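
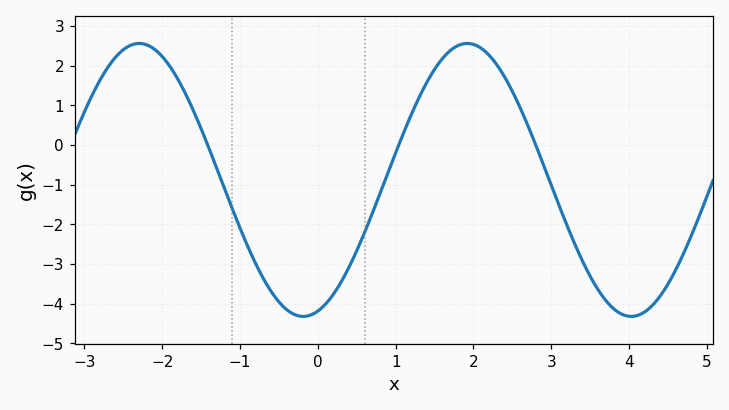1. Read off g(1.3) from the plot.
1.2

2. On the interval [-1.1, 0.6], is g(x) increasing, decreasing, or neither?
neither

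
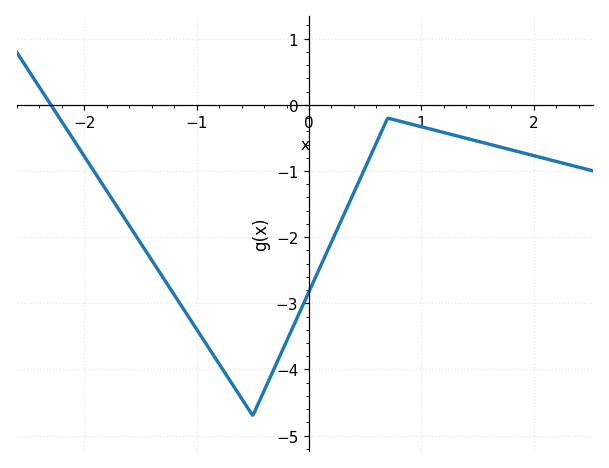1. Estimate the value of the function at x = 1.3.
-0.5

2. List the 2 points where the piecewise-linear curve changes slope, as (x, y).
(-0.5, -4.7); (0.7, -0.2)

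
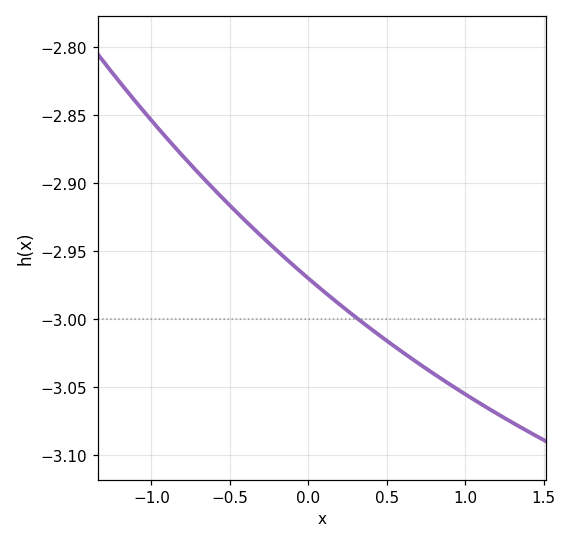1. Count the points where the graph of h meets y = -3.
1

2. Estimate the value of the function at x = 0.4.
-3.01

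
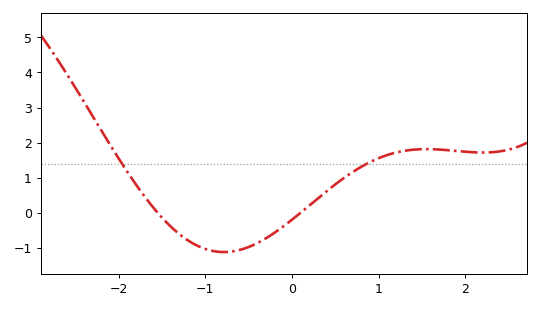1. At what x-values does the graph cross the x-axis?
-1.5, 0.1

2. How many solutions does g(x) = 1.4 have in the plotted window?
2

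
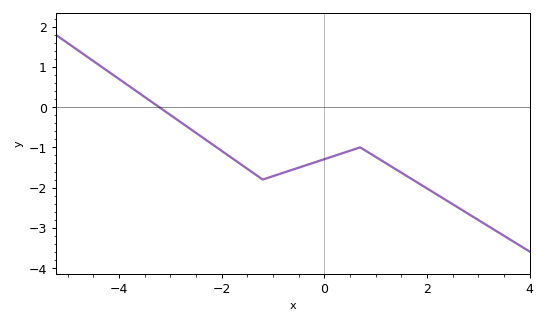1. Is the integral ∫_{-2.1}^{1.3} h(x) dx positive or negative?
negative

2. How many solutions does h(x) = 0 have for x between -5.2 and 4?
1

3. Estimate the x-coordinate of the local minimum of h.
-1.2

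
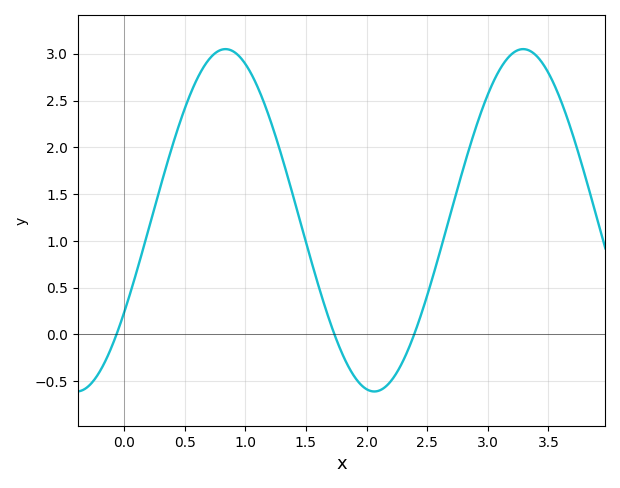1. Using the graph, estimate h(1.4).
1.46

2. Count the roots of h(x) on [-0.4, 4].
3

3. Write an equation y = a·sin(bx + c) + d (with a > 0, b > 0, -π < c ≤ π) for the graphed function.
y = 1.83sin(2.56x - 0.572) + 1.22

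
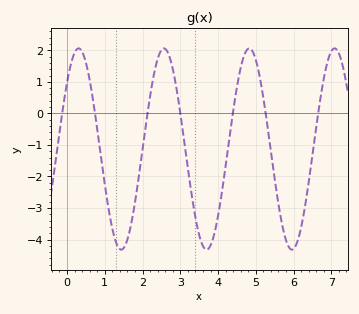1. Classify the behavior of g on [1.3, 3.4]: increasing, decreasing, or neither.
neither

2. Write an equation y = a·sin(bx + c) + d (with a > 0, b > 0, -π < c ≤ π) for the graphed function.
y = 3.19sin(2.78x + 0.72) - 1.13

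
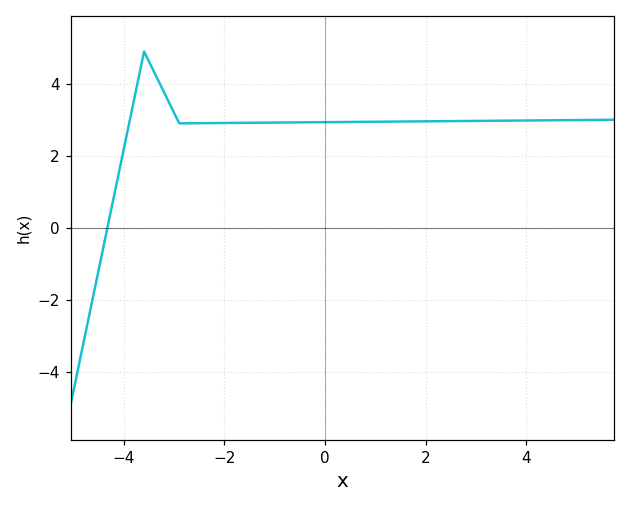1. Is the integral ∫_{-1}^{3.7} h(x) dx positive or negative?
positive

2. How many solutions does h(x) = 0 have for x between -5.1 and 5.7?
1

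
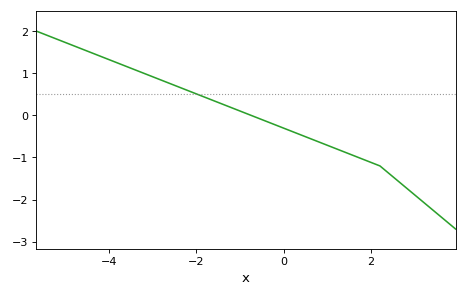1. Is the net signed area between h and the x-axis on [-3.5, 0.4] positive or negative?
positive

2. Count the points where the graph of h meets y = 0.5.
1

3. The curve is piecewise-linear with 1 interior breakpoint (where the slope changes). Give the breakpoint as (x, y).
(2.2, -1.2)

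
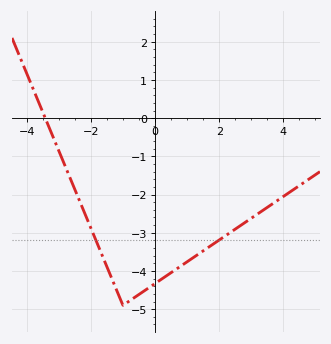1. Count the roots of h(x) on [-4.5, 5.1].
1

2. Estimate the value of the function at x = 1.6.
-3.4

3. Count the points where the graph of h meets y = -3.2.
2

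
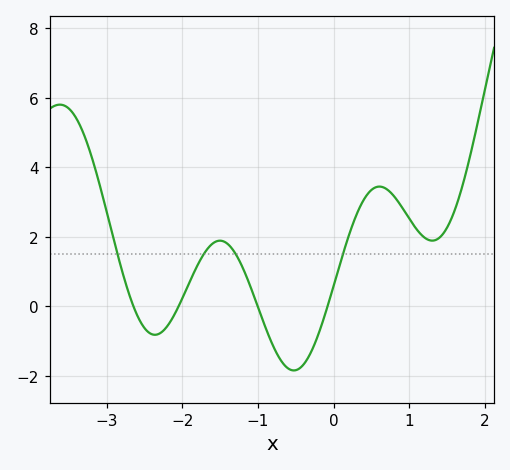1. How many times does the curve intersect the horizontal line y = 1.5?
4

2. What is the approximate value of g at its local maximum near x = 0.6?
3.4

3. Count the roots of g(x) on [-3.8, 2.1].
4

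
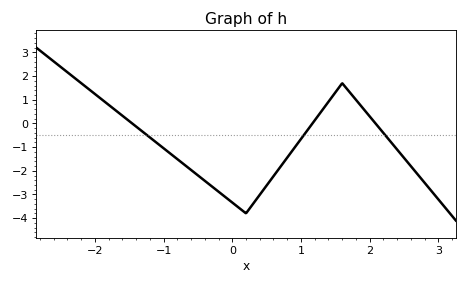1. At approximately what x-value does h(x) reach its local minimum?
0.201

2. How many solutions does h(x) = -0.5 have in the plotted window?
3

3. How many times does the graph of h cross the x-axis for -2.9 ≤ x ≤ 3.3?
3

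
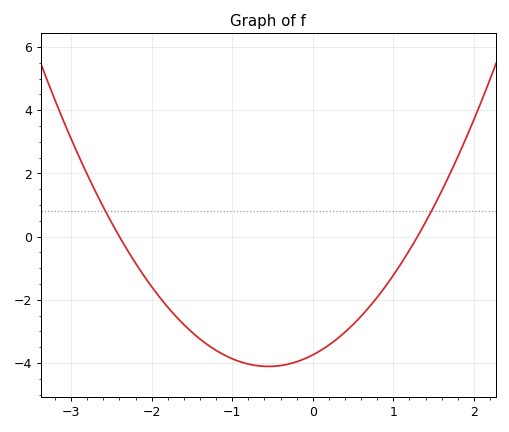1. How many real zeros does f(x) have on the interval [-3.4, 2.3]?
2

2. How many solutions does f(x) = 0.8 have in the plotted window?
2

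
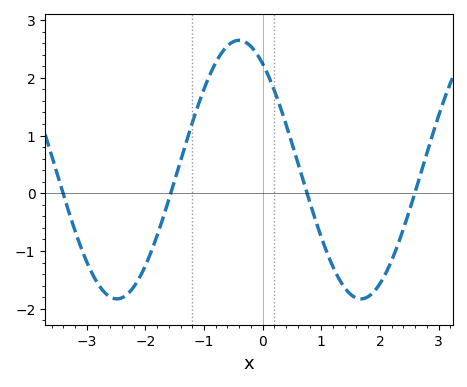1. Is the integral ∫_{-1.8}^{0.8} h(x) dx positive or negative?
positive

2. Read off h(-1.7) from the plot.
-0.432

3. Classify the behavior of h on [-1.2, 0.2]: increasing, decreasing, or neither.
neither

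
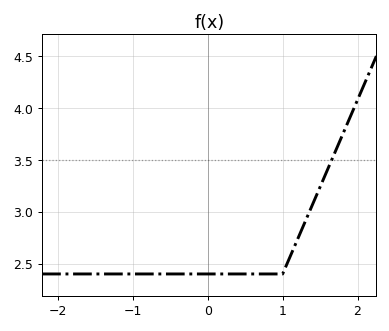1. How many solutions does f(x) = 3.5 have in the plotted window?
1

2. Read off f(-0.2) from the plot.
2.4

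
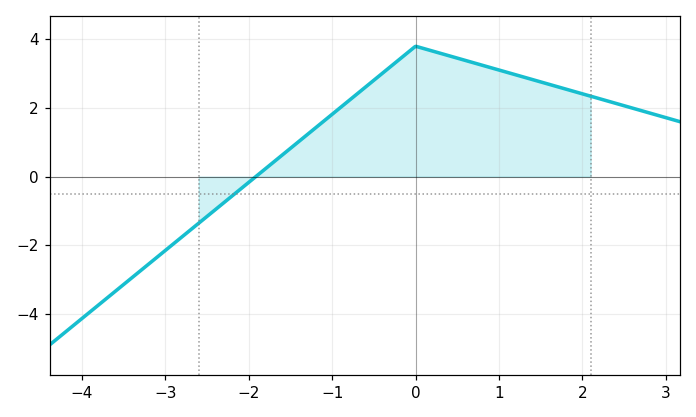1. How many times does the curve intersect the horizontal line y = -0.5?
1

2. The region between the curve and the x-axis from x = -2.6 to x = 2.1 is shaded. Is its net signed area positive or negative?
positive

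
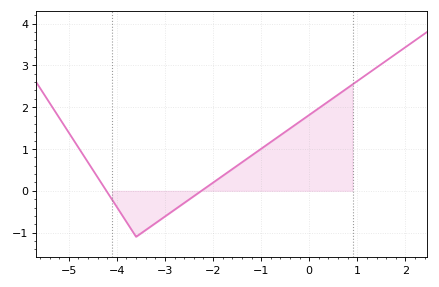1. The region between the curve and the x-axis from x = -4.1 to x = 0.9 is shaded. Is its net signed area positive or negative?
positive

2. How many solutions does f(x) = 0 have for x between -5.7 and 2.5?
2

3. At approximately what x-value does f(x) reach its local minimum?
-3.6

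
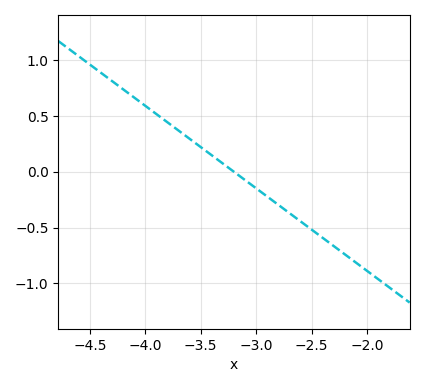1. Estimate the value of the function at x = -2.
-0.888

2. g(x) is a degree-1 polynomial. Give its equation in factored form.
y = -0.74(x + 3.2)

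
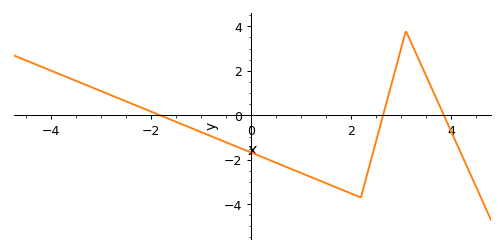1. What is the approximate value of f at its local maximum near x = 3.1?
3.8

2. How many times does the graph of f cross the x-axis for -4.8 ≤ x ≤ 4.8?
3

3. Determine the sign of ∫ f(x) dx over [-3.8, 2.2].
negative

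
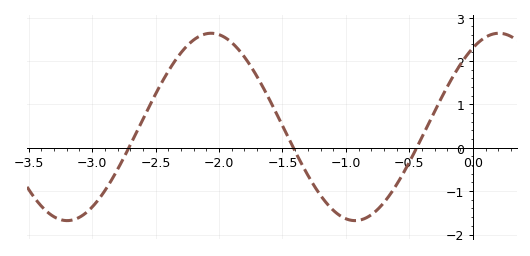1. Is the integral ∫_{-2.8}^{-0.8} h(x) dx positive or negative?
positive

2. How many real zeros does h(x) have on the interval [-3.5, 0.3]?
3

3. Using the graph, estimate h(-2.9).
-0.991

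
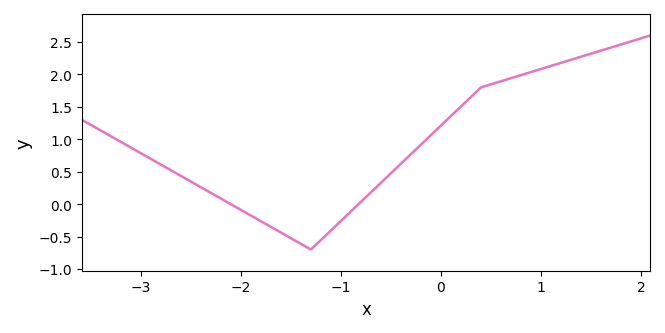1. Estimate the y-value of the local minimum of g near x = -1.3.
-0.7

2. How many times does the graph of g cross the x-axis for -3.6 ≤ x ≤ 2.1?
2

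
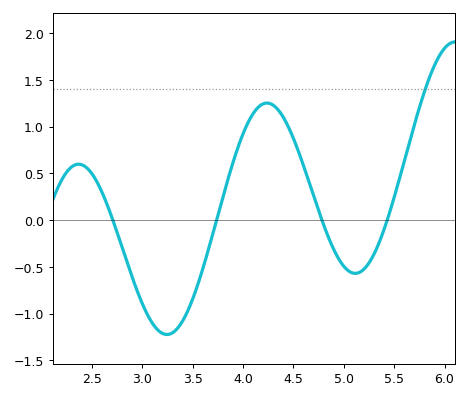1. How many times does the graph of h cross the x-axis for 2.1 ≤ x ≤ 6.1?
4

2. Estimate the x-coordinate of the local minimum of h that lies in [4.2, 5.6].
5.1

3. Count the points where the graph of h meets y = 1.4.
1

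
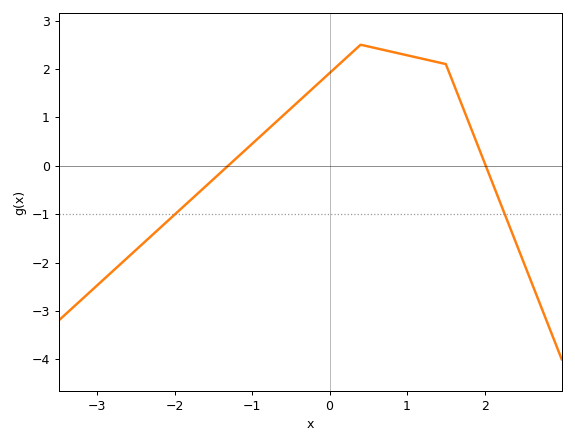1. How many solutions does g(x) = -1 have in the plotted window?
2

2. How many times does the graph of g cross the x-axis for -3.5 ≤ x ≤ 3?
2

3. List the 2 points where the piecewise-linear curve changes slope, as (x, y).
(0.4, 2.5); (1.5, 2.1)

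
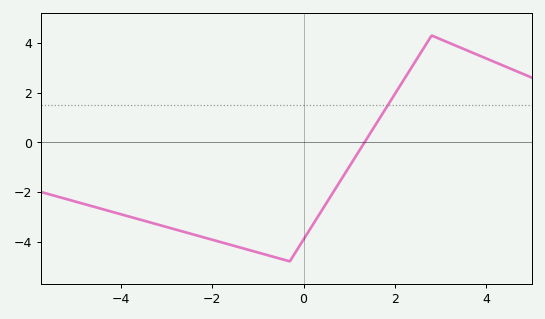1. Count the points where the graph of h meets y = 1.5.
1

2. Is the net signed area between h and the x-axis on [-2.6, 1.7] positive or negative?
negative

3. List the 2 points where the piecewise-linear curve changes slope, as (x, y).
(-0.3, -4.8); (2.8, 4.3)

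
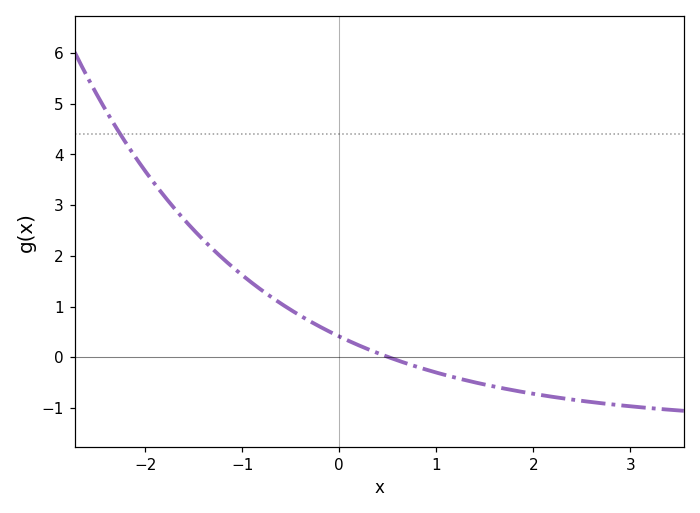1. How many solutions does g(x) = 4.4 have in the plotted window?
1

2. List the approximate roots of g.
0.51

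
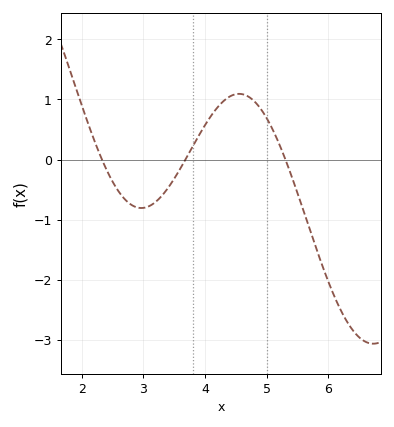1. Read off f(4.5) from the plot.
1.1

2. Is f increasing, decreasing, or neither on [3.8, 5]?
neither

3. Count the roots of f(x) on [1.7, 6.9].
3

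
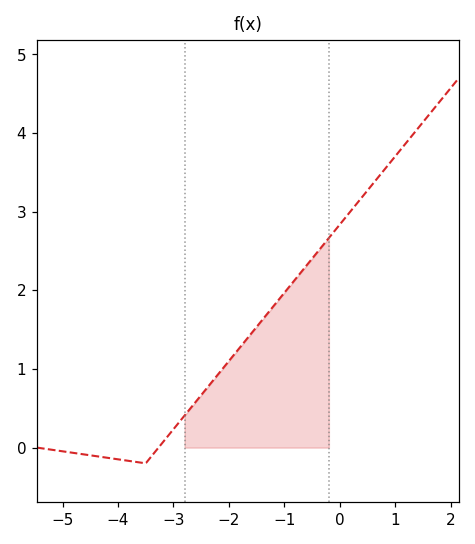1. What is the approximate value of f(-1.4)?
1.62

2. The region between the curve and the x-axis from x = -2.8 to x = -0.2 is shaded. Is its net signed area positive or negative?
positive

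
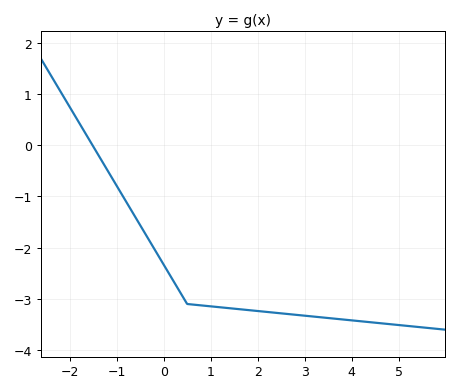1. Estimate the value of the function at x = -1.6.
0.1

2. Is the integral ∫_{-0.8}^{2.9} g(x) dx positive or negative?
negative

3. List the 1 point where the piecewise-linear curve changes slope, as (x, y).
(0.5, -3.1)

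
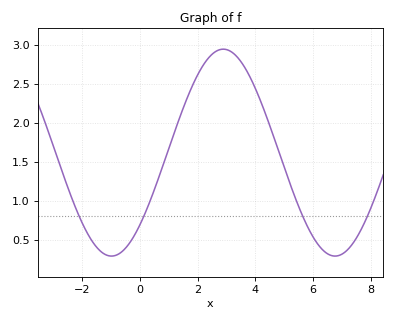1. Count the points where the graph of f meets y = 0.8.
4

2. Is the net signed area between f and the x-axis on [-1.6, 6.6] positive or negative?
positive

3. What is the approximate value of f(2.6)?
2.91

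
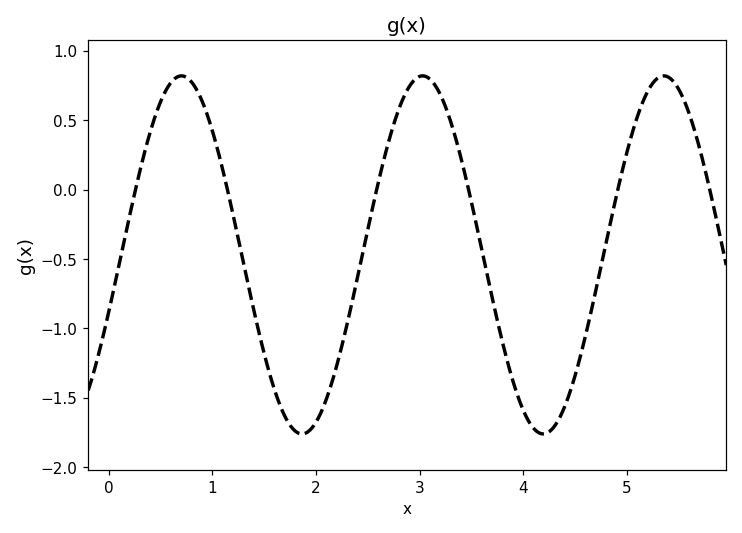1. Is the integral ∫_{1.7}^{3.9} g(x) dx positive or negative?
negative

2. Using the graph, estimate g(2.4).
-0.65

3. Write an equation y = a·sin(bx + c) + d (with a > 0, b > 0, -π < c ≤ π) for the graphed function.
y = 1.29sin(2.7x - 0.32) - 0.47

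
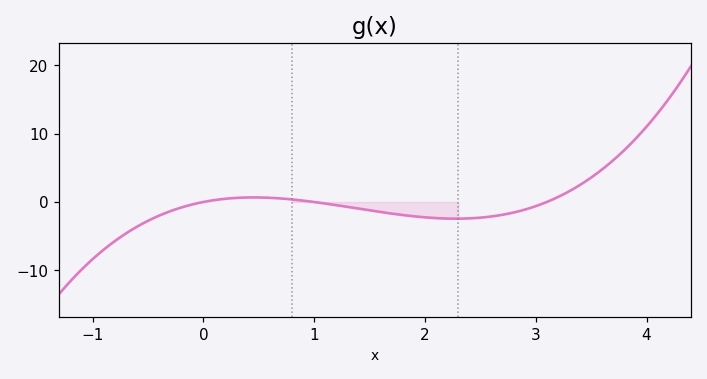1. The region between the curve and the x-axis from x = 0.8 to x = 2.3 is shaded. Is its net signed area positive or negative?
negative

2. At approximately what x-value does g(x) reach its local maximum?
0.5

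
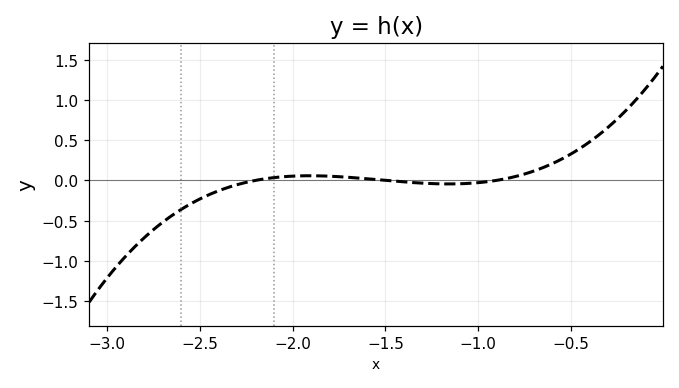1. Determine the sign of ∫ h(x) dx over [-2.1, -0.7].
positive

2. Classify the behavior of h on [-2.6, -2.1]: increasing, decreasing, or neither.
increasing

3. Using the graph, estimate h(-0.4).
0.5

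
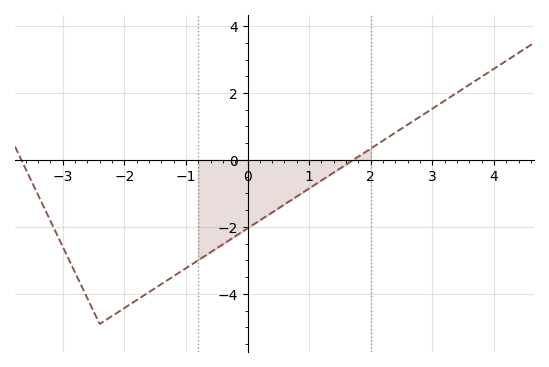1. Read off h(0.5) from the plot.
-1.45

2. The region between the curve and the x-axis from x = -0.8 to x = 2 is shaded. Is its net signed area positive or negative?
negative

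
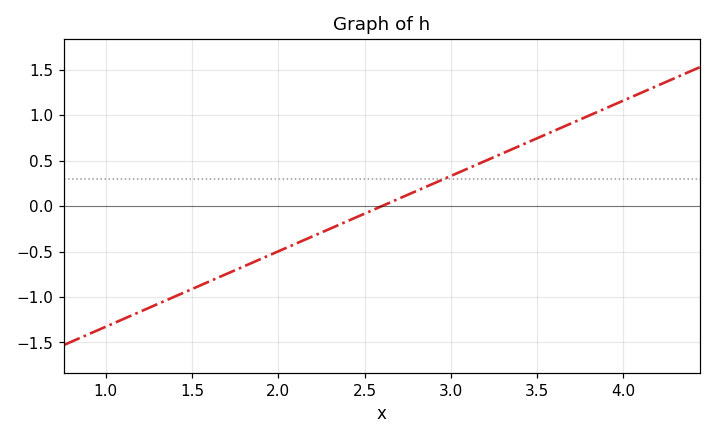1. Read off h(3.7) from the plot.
0.9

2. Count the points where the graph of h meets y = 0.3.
1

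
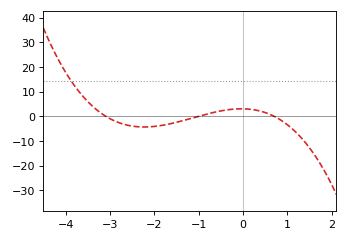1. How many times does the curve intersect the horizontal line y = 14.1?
1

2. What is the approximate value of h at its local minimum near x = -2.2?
-4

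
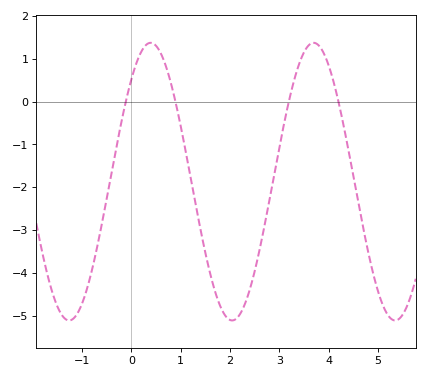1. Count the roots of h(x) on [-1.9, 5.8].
4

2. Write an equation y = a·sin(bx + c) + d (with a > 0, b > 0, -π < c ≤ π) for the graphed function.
y = 3.24sin(1.9x + 0.83) - 1.87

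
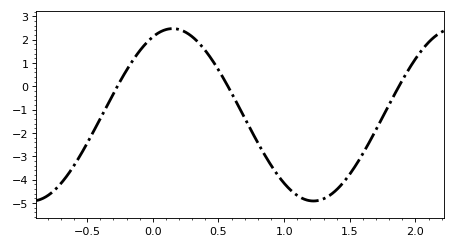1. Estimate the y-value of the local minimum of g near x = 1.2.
-4.91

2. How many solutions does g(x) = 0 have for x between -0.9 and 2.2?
3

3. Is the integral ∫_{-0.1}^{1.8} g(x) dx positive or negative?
negative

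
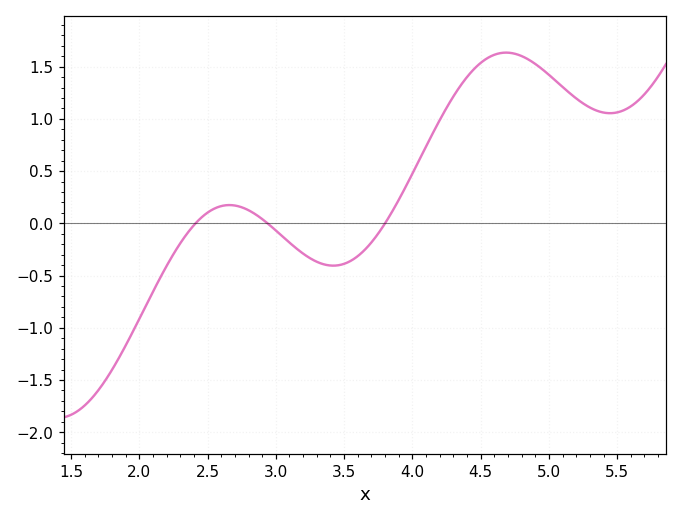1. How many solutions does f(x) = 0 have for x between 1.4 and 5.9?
3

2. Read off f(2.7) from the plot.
0.171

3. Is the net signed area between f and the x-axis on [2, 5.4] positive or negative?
positive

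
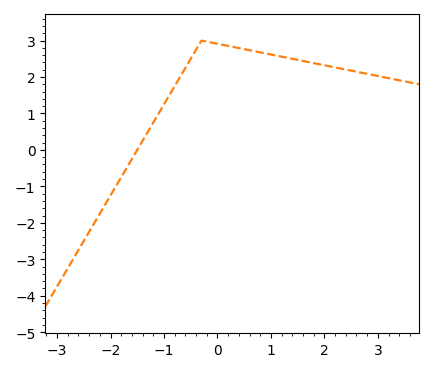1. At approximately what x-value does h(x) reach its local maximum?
-0.299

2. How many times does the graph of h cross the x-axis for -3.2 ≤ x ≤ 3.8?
1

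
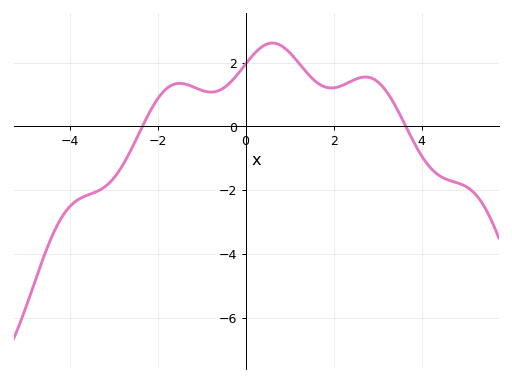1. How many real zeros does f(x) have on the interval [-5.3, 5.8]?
2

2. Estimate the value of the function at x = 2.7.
1.6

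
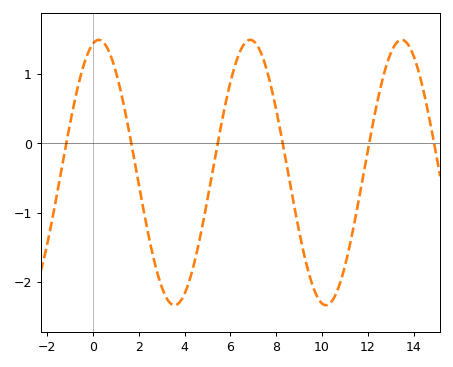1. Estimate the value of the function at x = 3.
-2.1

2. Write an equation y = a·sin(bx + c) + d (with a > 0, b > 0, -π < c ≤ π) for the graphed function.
y = 1.91sin(0.95x + 1.3) - 0.42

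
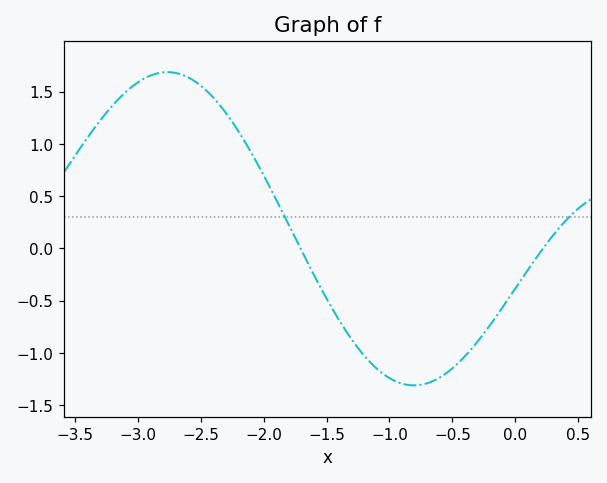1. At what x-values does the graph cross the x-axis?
-1.71, 0.221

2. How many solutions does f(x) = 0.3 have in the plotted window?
2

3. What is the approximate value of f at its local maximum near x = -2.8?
1.69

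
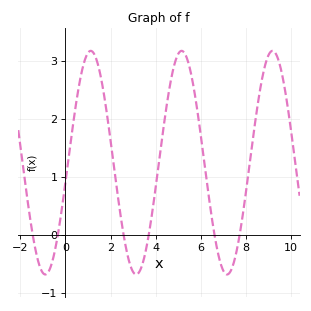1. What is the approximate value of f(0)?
0.903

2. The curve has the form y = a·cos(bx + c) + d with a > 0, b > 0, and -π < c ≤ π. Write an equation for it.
y = 1.93cos(1.56x - 1.75) + 1.25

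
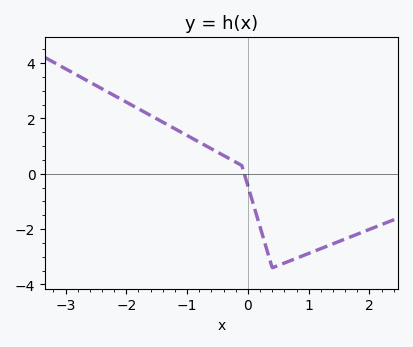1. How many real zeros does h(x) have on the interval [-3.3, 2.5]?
1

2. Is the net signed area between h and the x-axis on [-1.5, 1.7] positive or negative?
negative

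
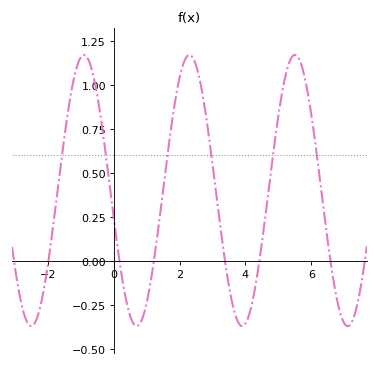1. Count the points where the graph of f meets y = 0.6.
6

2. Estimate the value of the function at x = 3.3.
0.1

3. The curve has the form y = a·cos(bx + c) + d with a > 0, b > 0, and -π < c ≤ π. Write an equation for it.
y = 0.77cos(2x + 1.8) + 0.4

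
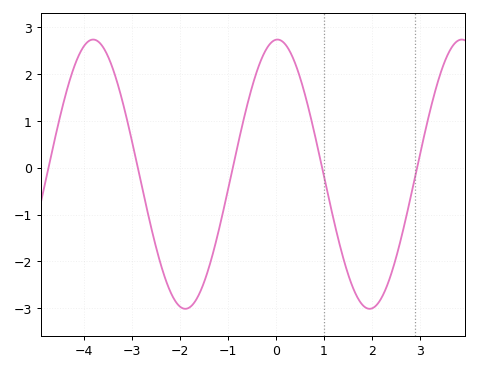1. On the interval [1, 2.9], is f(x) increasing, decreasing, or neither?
neither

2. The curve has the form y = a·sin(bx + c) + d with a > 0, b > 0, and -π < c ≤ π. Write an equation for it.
y = 2.87sin(1.64x + 1.52) - 0.14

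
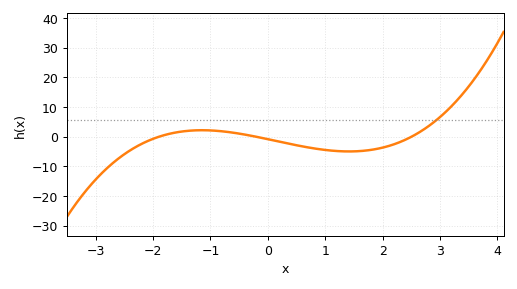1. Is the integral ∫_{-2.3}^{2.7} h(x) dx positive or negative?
negative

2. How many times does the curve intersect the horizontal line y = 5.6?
1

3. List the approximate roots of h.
-2, -0.2, 2.6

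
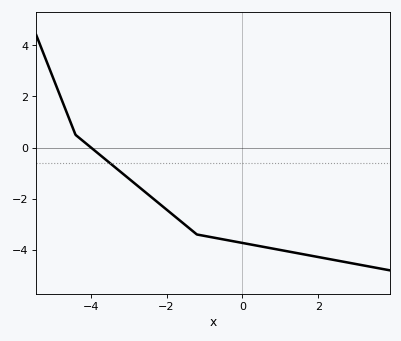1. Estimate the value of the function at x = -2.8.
-1.45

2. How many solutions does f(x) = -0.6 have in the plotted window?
1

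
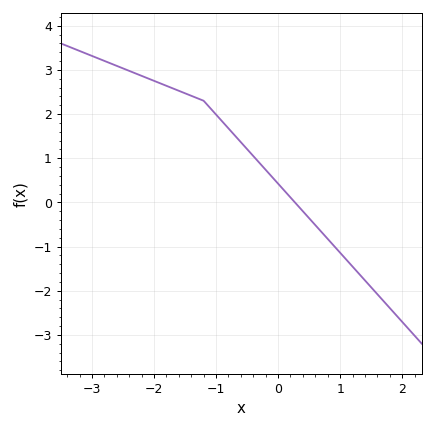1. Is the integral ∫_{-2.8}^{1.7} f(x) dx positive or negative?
positive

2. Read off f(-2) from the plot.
2.8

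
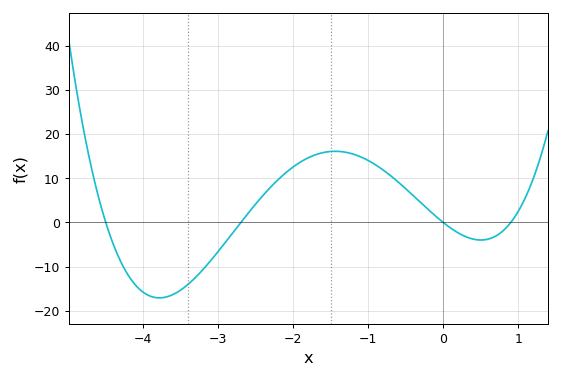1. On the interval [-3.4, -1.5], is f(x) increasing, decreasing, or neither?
increasing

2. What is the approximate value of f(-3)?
-6.53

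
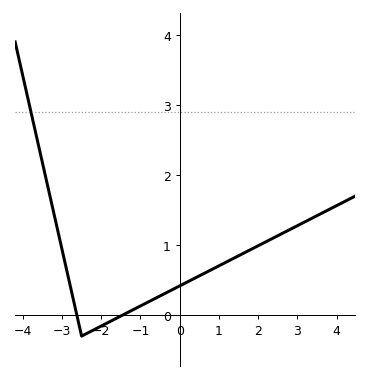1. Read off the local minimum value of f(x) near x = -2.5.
-0.3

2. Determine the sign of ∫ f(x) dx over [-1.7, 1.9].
positive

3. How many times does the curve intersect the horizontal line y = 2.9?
1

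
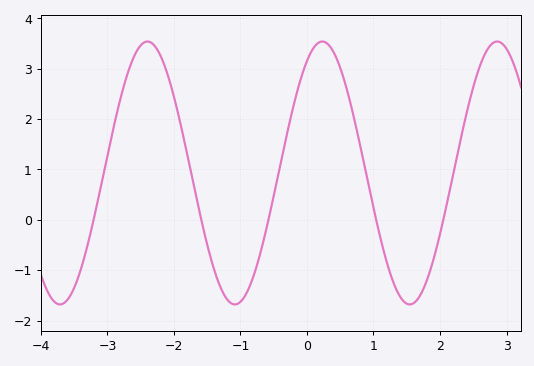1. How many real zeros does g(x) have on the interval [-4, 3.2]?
5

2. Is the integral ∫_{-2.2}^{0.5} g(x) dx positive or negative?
positive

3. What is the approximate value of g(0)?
3.15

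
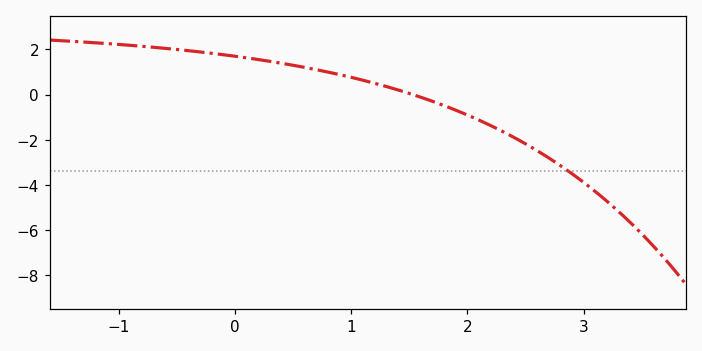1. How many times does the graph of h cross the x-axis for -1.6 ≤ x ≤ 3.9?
1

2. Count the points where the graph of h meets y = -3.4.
1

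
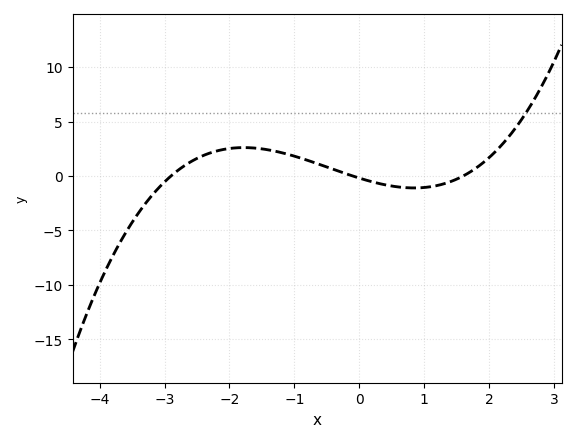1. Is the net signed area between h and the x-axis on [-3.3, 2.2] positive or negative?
positive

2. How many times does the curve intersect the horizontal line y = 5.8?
1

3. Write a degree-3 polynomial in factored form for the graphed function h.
y = 0.41(x + 2.9)(x + 0.1)(x - 1.6)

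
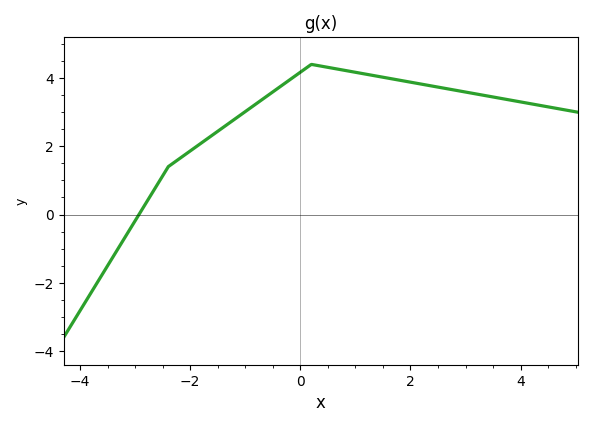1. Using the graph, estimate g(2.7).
3.68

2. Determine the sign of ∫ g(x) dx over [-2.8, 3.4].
positive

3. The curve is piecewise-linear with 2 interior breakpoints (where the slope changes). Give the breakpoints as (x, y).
(-2.4, 1.4); (0.2, 4.4)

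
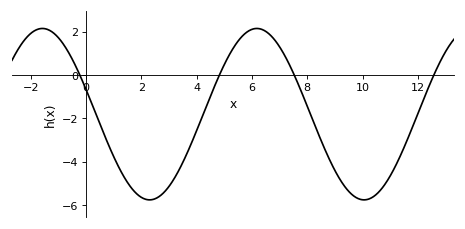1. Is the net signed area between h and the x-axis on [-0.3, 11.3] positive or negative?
negative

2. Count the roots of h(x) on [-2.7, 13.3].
4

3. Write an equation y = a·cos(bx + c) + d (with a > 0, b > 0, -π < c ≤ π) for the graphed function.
y = 3.95cos(0.81x + 1.3) - 1.81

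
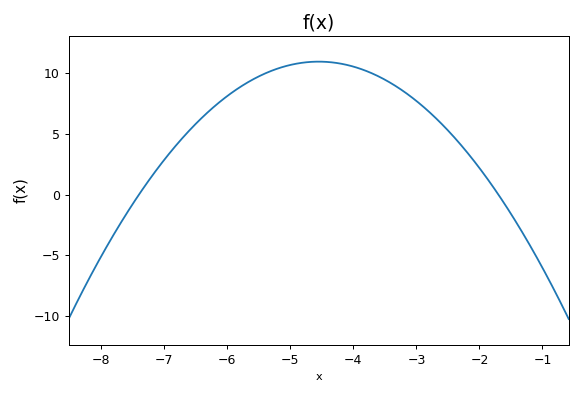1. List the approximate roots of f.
-7.4, -1.7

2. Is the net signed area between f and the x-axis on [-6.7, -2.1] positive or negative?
positive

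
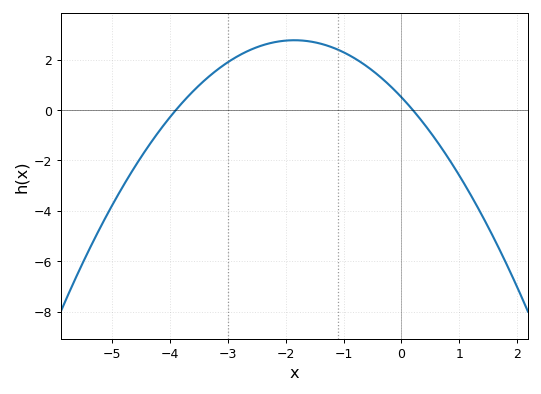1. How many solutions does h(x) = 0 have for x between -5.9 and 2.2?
2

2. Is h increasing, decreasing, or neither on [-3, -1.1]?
neither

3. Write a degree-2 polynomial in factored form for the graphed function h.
y = -0.66(x + 3.9)(x - 0.2)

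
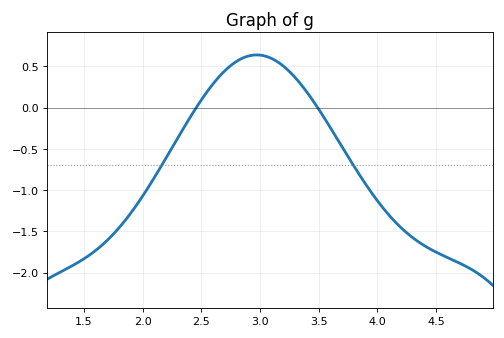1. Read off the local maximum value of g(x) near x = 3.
0.638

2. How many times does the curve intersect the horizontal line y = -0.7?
2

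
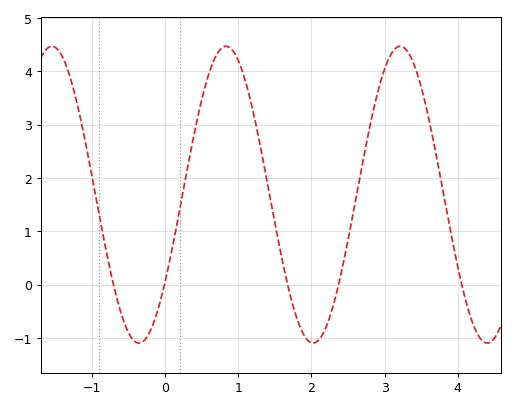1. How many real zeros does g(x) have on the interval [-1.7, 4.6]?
5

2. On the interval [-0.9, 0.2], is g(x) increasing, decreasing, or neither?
neither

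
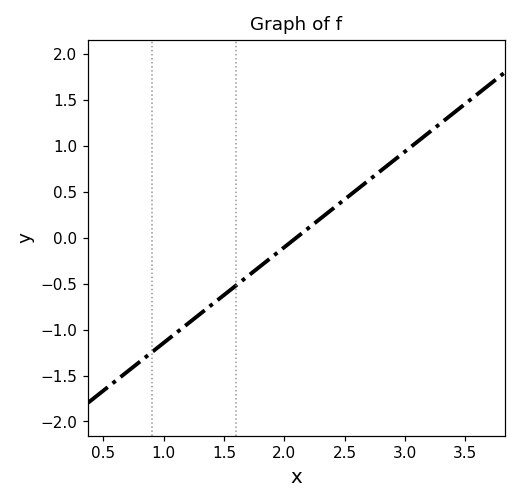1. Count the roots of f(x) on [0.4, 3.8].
1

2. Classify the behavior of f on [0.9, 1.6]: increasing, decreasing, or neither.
increasing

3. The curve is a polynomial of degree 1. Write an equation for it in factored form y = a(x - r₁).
y = 1.04(x - 2.1)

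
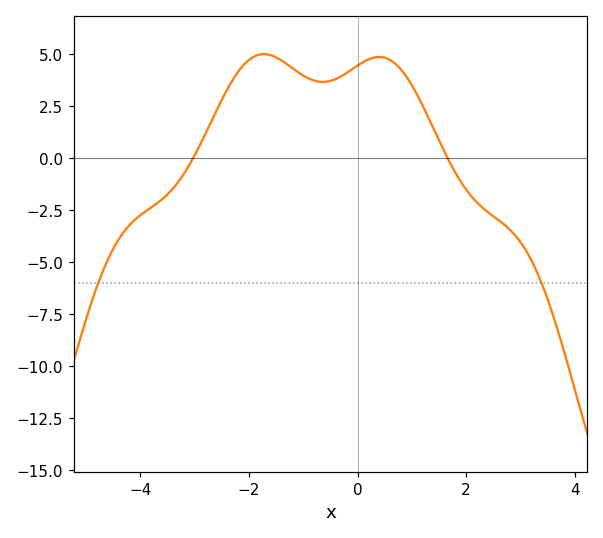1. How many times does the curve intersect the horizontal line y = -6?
2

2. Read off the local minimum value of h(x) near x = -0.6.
3.5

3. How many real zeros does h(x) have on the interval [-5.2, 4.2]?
2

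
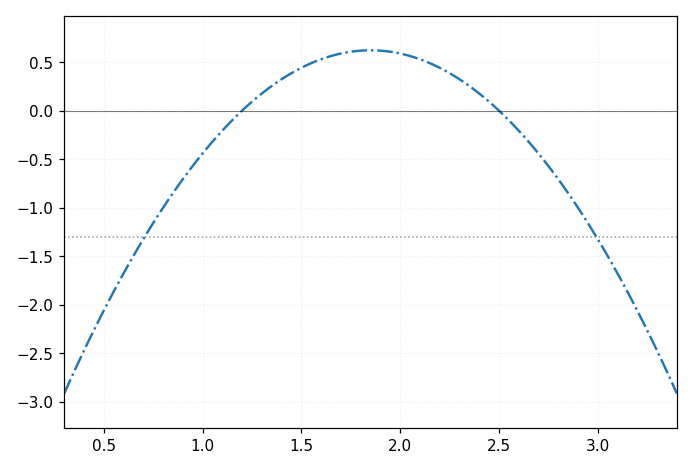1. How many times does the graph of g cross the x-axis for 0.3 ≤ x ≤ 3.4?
2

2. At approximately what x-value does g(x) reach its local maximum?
1.85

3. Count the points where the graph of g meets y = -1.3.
2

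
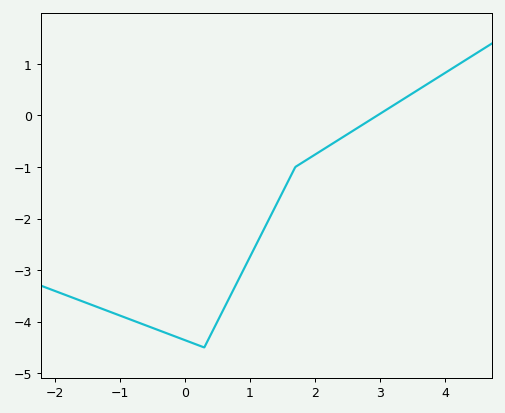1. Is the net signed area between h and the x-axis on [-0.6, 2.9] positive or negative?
negative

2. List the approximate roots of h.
2.96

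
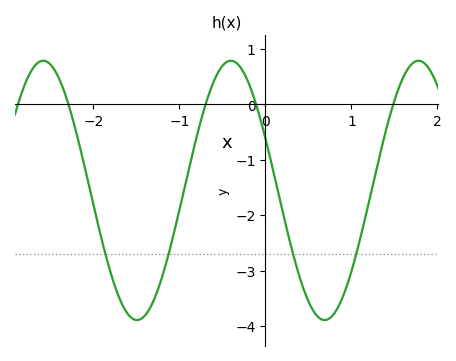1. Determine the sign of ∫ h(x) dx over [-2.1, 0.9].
negative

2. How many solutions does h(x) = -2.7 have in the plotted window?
4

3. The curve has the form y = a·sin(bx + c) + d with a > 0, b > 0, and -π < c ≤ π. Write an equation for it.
y = 2.34sin(2.88x + 2.73) - 1.55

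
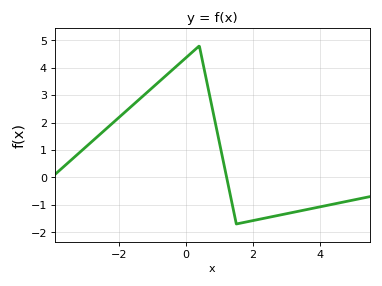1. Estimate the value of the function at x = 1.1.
0.664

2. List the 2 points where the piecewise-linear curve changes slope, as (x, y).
(0.4, 4.8); (1.5, -1.7)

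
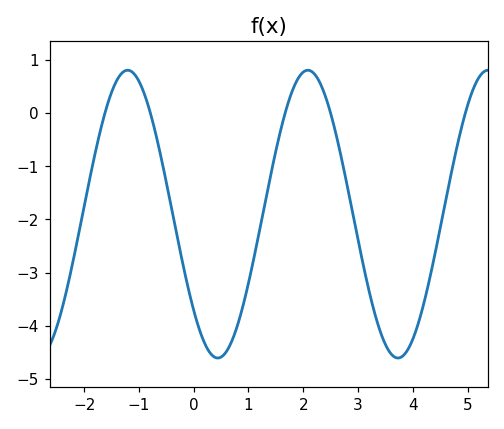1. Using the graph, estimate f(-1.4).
0.6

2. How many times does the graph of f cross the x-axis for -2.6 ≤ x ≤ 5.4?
5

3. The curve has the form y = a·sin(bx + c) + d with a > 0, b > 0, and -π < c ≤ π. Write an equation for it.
y = 2.71sin(1.9x - 2.4) - 1.9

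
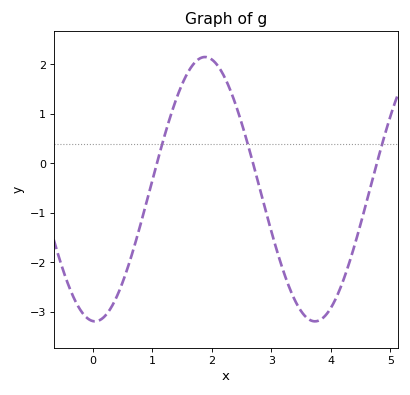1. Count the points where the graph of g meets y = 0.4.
3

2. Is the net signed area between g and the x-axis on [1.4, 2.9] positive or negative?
positive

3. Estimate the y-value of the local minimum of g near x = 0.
-3.2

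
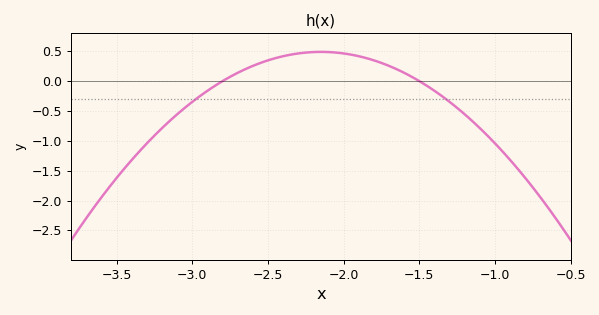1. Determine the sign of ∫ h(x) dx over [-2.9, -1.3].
positive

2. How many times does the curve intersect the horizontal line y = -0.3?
2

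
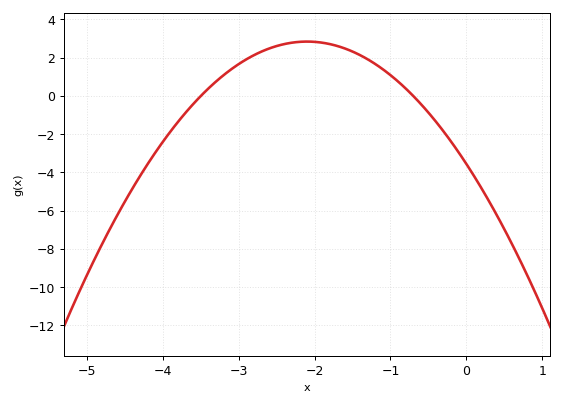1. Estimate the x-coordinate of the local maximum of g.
-2.1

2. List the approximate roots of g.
-3.5, -0.7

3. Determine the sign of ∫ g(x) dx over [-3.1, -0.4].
positive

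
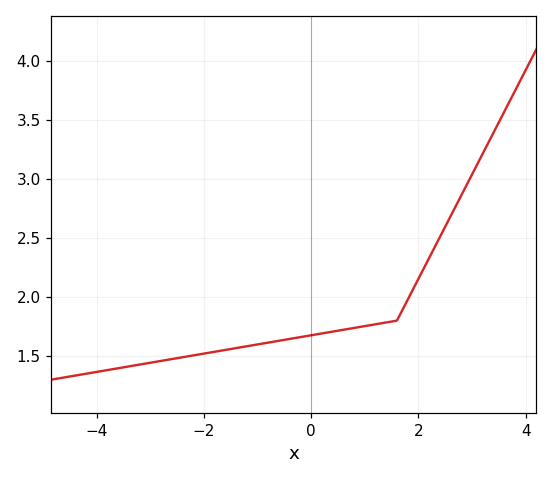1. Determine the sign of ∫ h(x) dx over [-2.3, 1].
positive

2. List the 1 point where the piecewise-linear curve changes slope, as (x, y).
(1.6, 1.8)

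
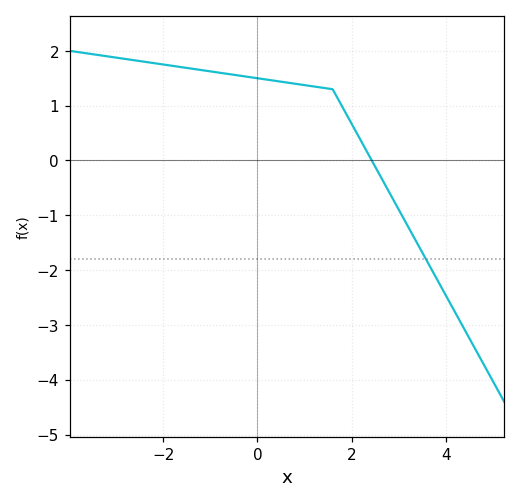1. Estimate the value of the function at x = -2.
1.8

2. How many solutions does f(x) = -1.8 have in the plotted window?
1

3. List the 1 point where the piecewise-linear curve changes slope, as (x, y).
(1.6, 1.3)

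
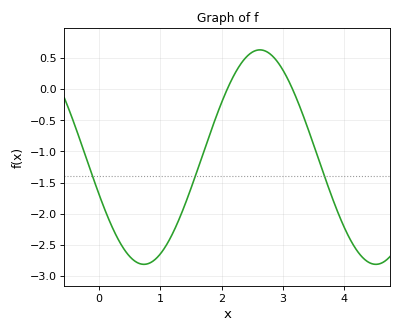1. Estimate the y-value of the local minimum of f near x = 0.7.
-2.8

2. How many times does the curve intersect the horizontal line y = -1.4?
3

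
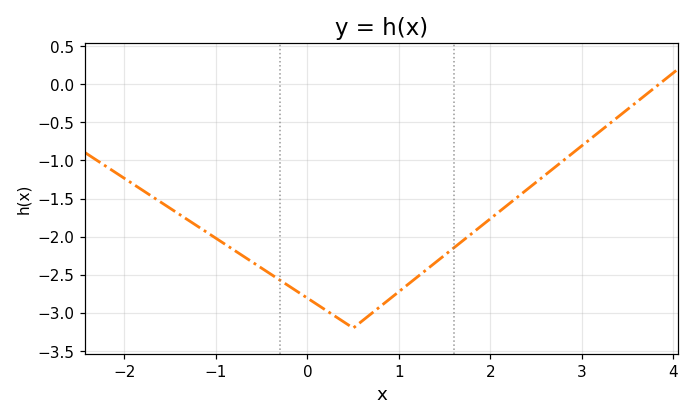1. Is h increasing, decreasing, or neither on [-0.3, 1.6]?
neither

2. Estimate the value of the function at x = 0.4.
-3.12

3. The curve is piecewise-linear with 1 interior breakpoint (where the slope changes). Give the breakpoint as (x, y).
(0.5, -3.2)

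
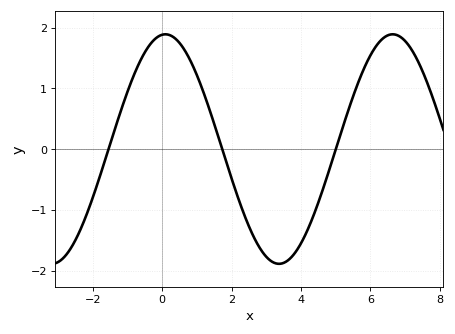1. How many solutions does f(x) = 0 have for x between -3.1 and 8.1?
3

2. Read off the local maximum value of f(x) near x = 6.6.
1.9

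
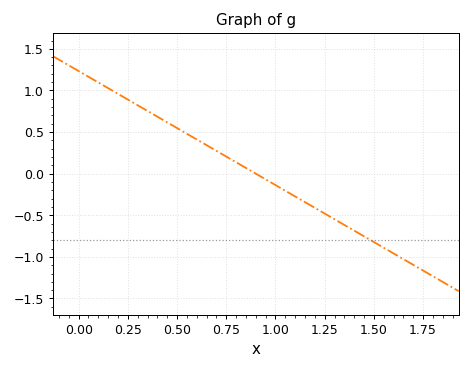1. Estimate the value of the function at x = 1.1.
-0.25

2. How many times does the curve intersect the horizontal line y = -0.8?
1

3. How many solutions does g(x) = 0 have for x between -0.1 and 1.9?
1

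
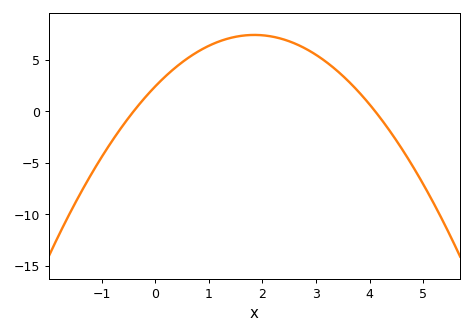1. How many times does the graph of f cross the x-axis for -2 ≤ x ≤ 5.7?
2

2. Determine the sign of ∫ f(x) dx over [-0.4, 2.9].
positive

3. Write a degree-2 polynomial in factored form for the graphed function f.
y = -1.46(x + 0.4)(x - 4.1)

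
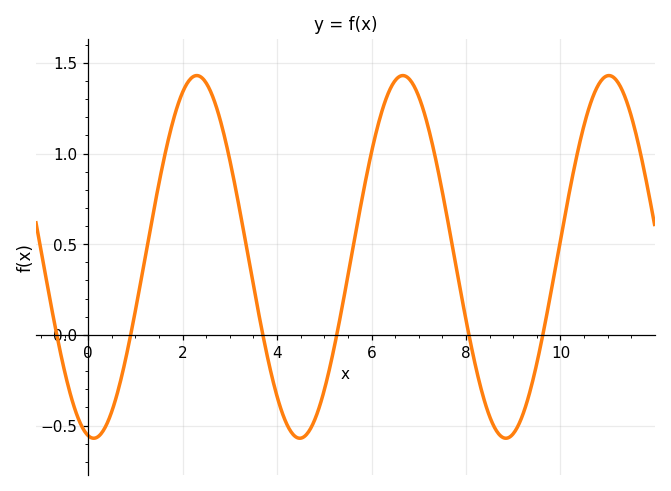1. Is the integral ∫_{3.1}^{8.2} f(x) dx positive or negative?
positive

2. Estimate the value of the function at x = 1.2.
0.4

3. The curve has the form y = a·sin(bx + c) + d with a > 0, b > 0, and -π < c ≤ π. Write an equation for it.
y = 1sin(1.4x - 1.7) + 0.43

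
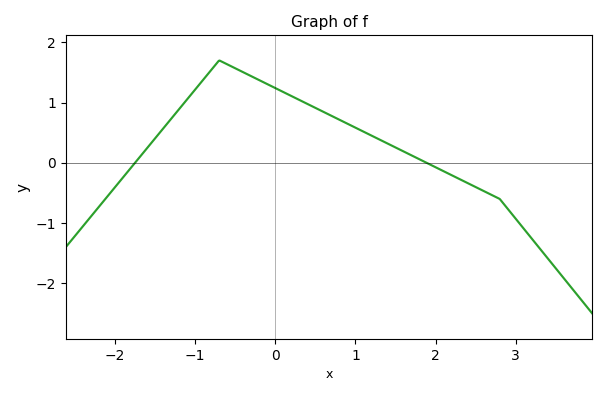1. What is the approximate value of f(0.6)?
0.846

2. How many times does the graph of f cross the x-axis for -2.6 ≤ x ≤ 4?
2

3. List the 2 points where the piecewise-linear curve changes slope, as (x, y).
(-0.7, 1.7); (2.8, -0.6)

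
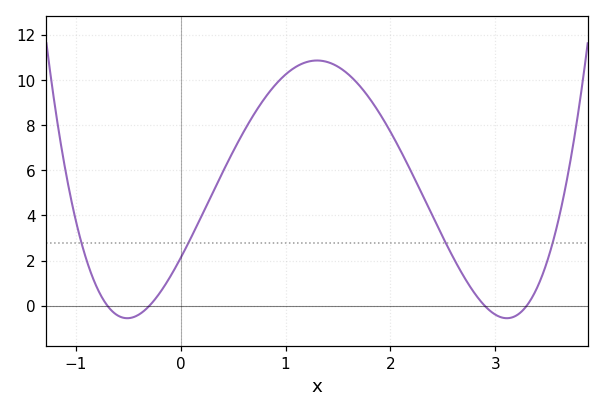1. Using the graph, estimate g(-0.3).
0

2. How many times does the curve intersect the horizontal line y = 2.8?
4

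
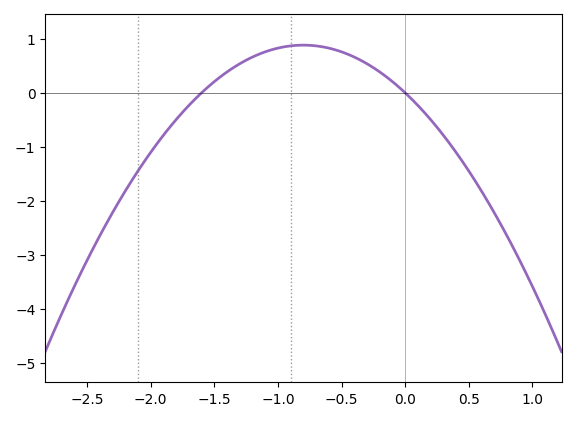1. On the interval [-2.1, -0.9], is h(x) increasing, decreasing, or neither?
increasing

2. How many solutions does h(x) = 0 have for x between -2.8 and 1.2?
2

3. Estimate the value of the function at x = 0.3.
-0.787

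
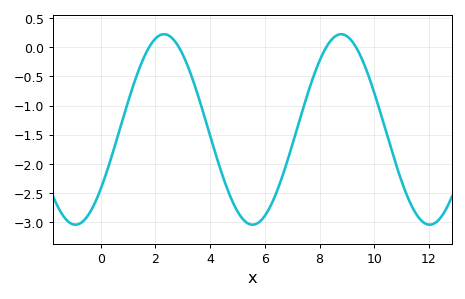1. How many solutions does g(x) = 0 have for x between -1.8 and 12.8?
4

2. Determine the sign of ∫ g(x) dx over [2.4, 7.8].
negative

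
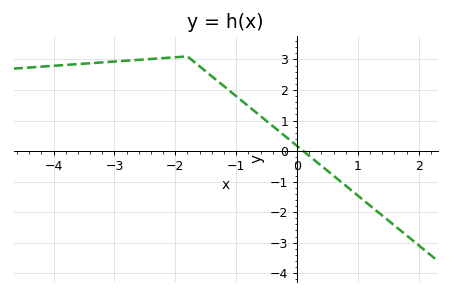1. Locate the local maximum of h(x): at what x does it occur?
-1.8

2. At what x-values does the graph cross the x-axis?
0.1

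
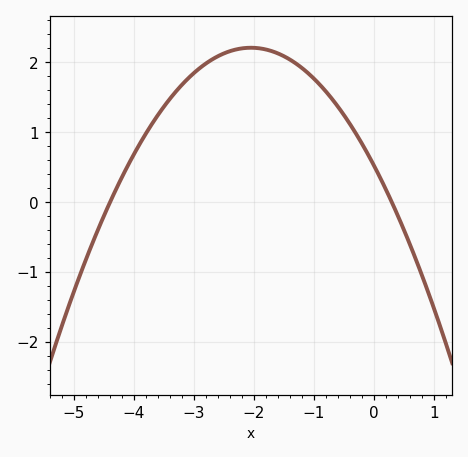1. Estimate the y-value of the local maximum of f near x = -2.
2.2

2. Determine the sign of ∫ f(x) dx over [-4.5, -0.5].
positive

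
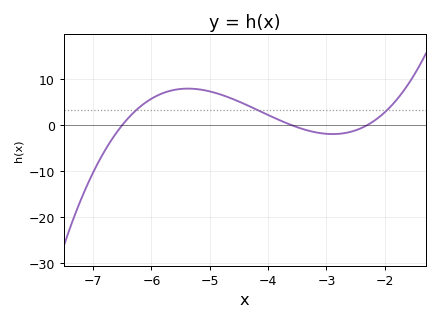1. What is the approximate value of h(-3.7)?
0.506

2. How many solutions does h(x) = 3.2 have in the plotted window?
3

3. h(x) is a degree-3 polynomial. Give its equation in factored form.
y = 1.29(x + 6.5)(x + 3.6)(x + 2.3)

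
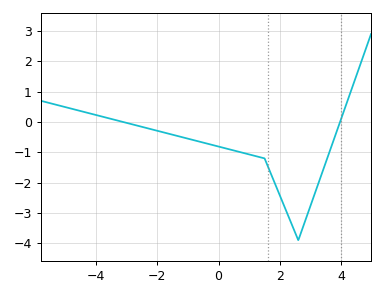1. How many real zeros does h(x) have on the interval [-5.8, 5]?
2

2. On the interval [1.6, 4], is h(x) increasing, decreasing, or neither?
neither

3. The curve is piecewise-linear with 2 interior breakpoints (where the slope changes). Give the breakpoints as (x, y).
(1.5, -1.2); (2.6, -3.9)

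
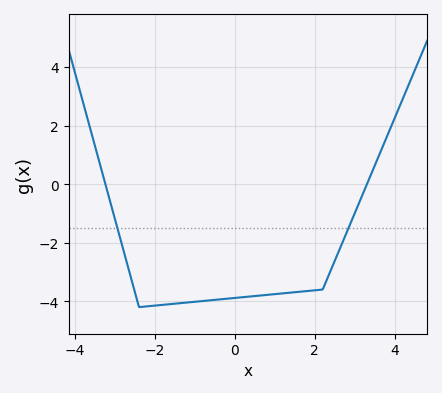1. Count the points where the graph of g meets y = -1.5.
2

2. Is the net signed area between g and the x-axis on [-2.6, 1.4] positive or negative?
negative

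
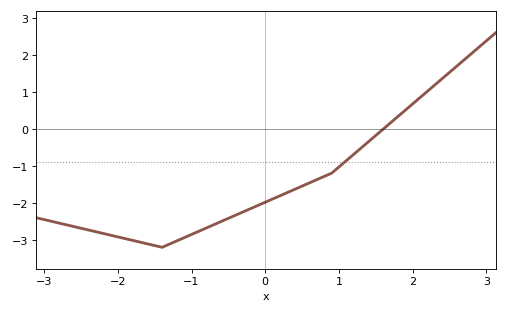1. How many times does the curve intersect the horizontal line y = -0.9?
1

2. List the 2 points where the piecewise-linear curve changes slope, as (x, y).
(-1.4, -3.2); (0.9, -1.2)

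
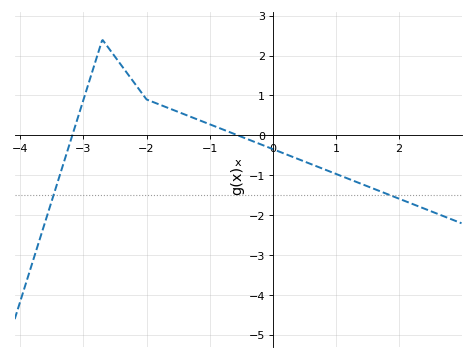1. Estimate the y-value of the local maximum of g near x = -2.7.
2.4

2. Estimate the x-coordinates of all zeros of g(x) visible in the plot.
-3.18, -0.552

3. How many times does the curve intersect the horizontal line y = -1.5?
2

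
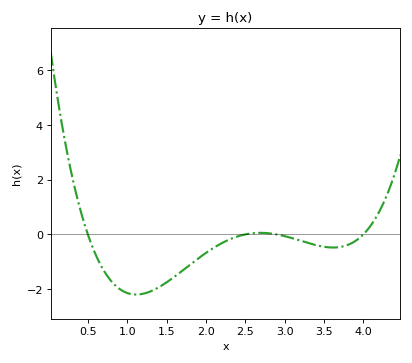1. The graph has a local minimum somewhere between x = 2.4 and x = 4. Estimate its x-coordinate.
3.62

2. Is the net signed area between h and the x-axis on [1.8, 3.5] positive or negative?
negative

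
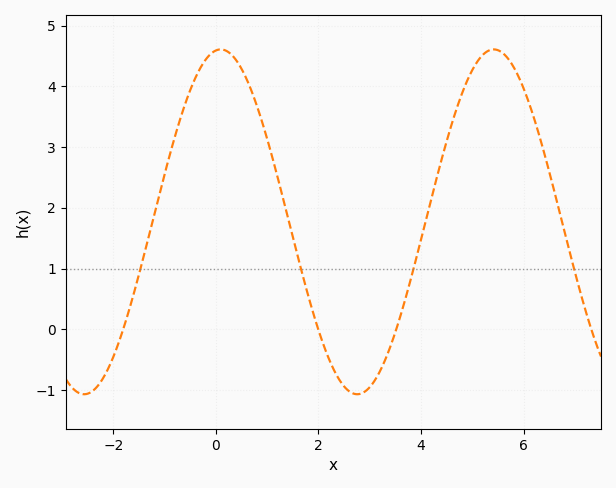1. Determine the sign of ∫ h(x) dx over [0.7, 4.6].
positive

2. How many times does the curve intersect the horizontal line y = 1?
4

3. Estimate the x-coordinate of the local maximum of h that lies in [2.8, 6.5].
5.4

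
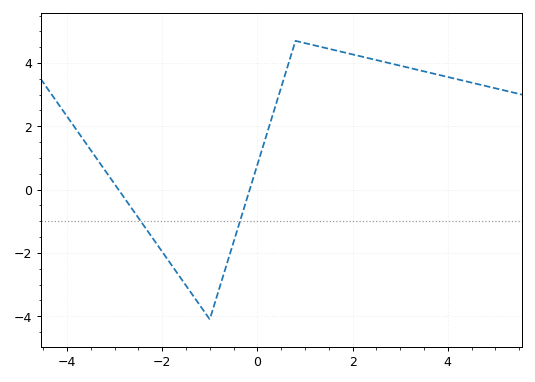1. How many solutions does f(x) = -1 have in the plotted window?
2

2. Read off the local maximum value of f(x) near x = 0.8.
4.7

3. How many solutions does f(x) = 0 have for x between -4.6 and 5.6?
2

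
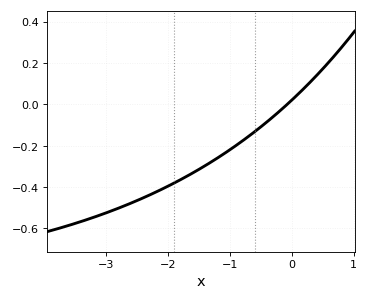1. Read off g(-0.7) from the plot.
-0.156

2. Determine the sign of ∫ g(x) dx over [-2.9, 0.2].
negative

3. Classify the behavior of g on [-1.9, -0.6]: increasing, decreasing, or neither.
increasing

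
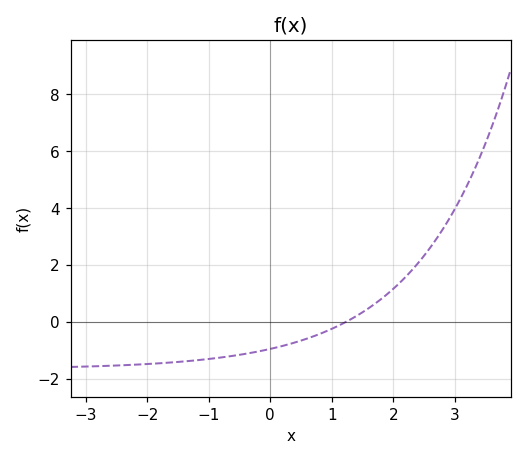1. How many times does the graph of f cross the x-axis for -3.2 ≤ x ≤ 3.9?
1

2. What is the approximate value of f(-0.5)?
-1.2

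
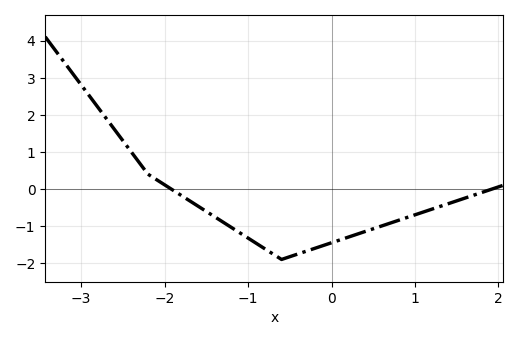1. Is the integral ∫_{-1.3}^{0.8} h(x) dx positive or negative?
negative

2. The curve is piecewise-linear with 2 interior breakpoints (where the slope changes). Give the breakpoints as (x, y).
(-2.2, 0.4); (-0.6, -1.9)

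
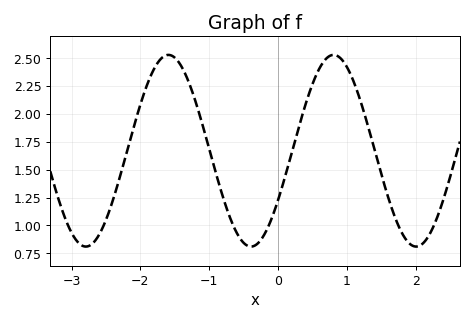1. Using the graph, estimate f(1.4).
1.68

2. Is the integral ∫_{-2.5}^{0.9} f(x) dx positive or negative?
positive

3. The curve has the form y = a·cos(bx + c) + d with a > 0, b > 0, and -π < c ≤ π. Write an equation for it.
y = 0.86cos(2.62x - 2.11) + 1.67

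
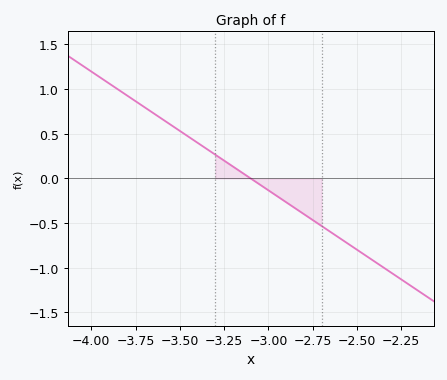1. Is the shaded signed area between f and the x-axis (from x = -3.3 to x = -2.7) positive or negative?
negative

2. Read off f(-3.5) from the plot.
0.55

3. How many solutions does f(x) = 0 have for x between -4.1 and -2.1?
1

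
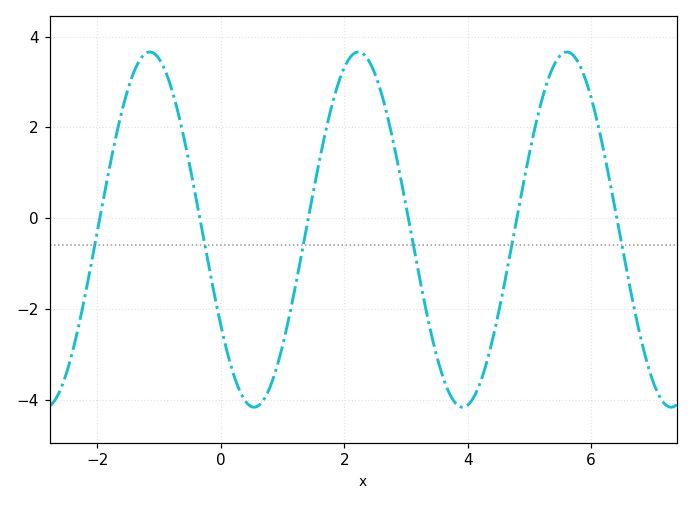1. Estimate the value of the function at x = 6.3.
0.824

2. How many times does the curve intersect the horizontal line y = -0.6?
6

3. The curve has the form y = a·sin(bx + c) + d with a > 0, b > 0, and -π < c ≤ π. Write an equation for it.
y = 3.91sin(1.86x - 2.57) - 0.25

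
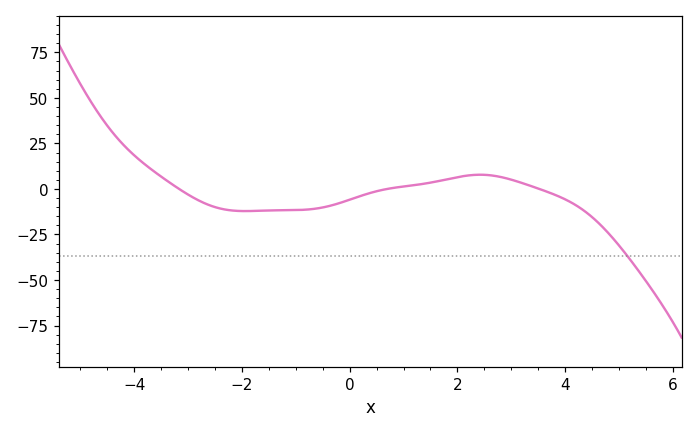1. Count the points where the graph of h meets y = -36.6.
1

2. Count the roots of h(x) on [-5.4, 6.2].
3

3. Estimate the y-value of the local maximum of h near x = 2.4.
7.82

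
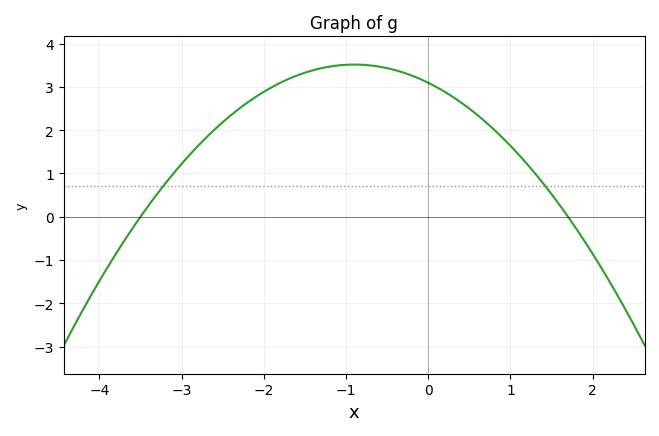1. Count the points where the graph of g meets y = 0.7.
2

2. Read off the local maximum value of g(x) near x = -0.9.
3.5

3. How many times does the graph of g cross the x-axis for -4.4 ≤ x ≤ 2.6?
2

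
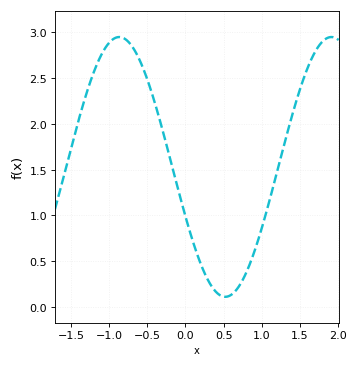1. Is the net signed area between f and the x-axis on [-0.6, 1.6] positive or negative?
positive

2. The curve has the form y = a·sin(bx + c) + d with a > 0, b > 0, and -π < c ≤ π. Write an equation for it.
y = 1.42sin(2.3x - 2.8) + 1.53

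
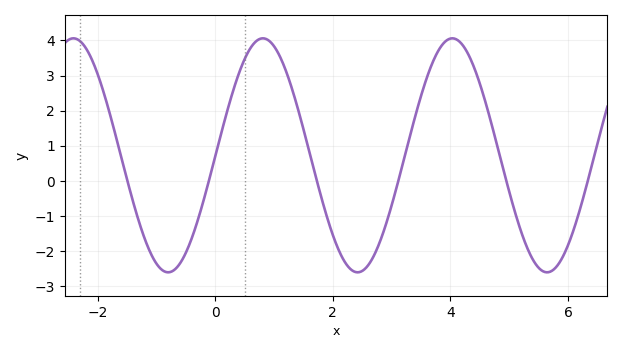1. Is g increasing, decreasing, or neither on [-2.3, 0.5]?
neither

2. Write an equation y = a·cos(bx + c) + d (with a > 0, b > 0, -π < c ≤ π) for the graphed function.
y = 3.33cos(1.95x - 1.58) + 0.73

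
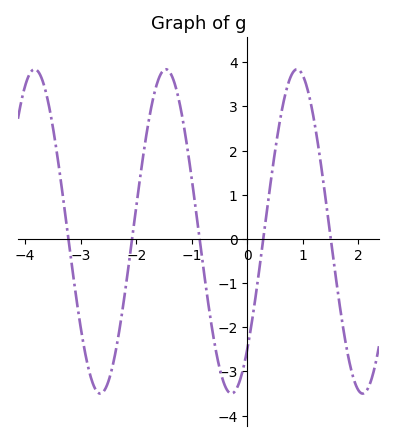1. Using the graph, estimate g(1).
3.7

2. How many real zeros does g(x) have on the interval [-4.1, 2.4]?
5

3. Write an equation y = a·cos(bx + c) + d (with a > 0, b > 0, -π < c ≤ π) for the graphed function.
y = 3.67cos(2.66x - 2.38) + 0.17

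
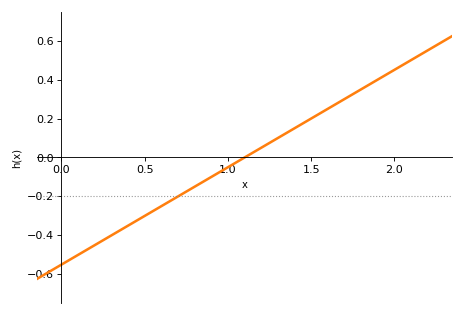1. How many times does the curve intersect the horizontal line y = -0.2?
1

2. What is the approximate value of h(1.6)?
0.25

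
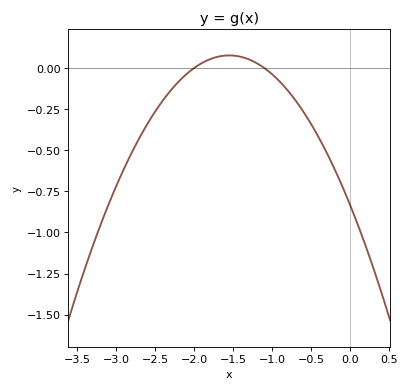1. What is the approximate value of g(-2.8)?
-0.52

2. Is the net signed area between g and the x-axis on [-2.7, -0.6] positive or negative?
negative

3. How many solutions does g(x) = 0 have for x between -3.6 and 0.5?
2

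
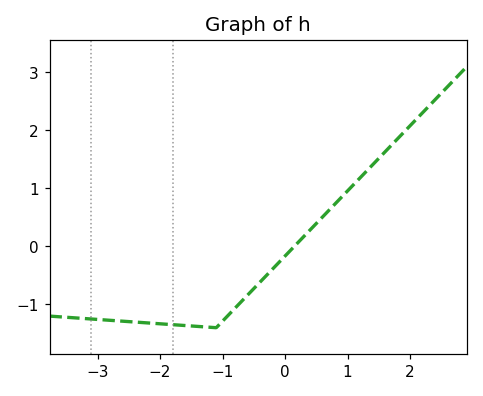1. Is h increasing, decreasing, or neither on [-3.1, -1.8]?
decreasing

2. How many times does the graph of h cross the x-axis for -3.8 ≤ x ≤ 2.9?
1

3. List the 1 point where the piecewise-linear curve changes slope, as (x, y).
(-1.1, -1.4)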